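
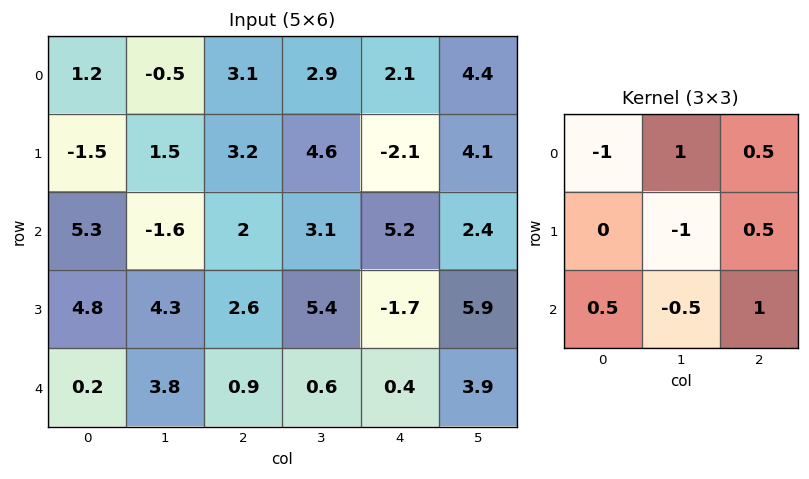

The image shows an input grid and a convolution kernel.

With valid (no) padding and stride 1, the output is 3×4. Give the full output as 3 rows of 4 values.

5.4 5.45 -0.15 6.9
10.05 9.8 -3.25 0.8
-9.8 7.3 -2 11.95

Output[0,0]: The receptive field on the input at this output position is [1.2 -0.5 3.1 / -1.5 1.5 3.2 / 5.3 -1.6 2]. Elementwise product with the kernel and sum: 1.2·-1 + -0.5·1 + 3.1·0.5 + 1.5·-1 + 3.2·0.5 + 5.3·0.5 + -1.6·-0.5 + 2·1.
Output[0,1]: The receptive field on the input at this output position is [-0.5 3.1 2.9 / 1.5 3.2 4.6 / -1.6 2 3.1]. Elementwise product with the kernel and sum: -0.5·-1 + 3.1·1 + 2.9·0.5 + 3.2·-1 + 4.6·0.5 + -1.6·0.5 + 2·-0.5 + 3.1·1.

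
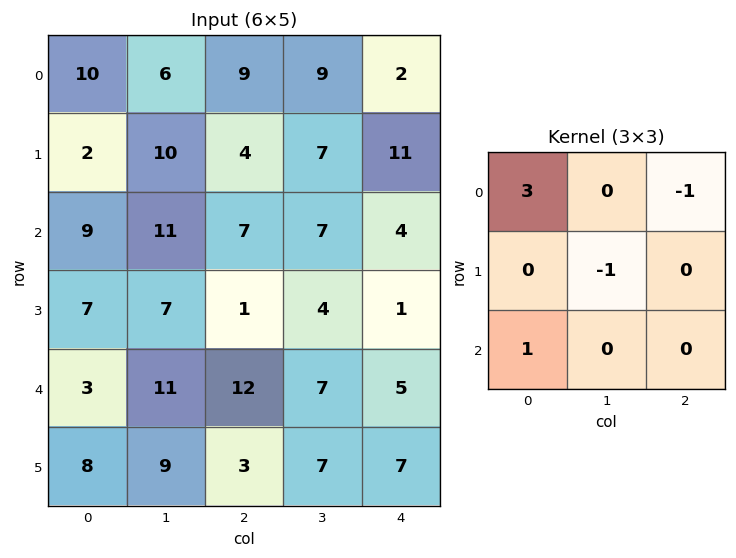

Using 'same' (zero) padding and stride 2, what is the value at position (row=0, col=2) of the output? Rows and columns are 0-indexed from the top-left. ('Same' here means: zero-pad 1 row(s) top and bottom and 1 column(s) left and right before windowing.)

5

The receptive field on the zero-padded input at this output position is [0 0 0 / 9 2 0 / 7 11 0]. Elementwise product with the kernel and sum: 0·3 + 0·-1 + 2·-1 + 7·1.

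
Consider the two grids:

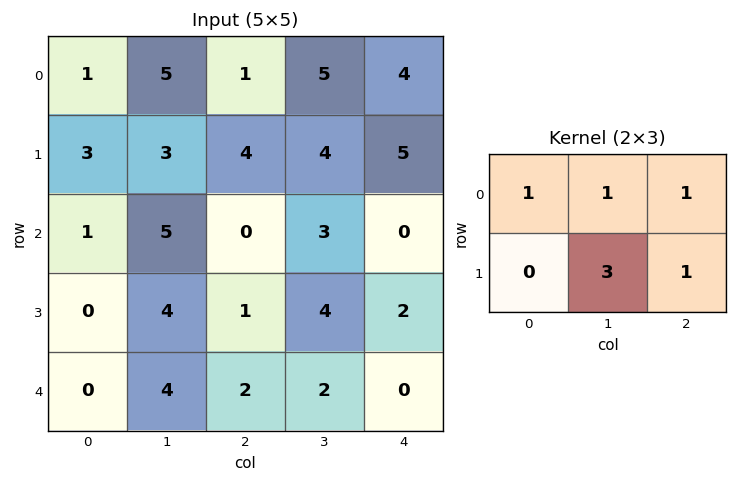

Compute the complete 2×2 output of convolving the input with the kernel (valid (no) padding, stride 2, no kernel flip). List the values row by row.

20 27
19 17

Output[0,0]: The receptive field on the input at this output position is [1 5 1 / 3 3 4]. Elementwise product with the kernel and sum: 1·1 + 5·1 + 1·1 + 3·3 + 4·1.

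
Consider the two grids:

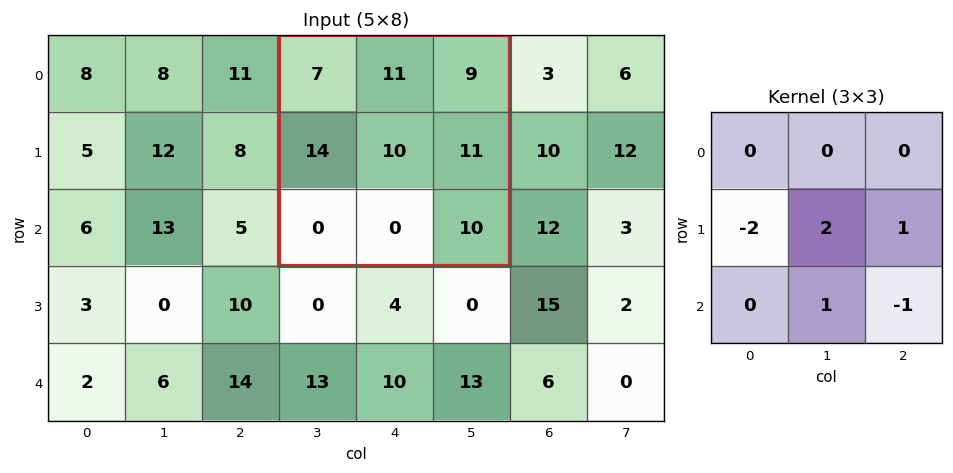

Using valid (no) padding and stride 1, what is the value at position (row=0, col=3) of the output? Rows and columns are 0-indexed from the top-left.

-7

The receptive field on the input at this output position is [7 11 9 / 14 10 11 / 0 0 10]. Elementwise product with the kernel and sum: 14·-2 + 10·2 + 11·1 + 0·1 + 10·-1.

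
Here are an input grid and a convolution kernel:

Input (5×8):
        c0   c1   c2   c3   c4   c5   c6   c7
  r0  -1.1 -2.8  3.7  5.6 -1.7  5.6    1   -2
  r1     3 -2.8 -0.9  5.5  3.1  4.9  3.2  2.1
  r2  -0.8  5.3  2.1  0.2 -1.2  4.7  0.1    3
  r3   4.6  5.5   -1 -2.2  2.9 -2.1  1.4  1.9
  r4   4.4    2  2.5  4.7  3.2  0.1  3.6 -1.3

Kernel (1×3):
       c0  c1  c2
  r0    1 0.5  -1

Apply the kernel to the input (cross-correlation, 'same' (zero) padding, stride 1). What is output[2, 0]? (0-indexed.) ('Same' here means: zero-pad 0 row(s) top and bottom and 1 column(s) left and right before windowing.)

-5.7

The receptive field on the zero-padded input at this output position is [0 -0.8 5.3]. Elementwise product with the kernel and sum: 0·1 + -0.8·0.5 + 5.3·-1.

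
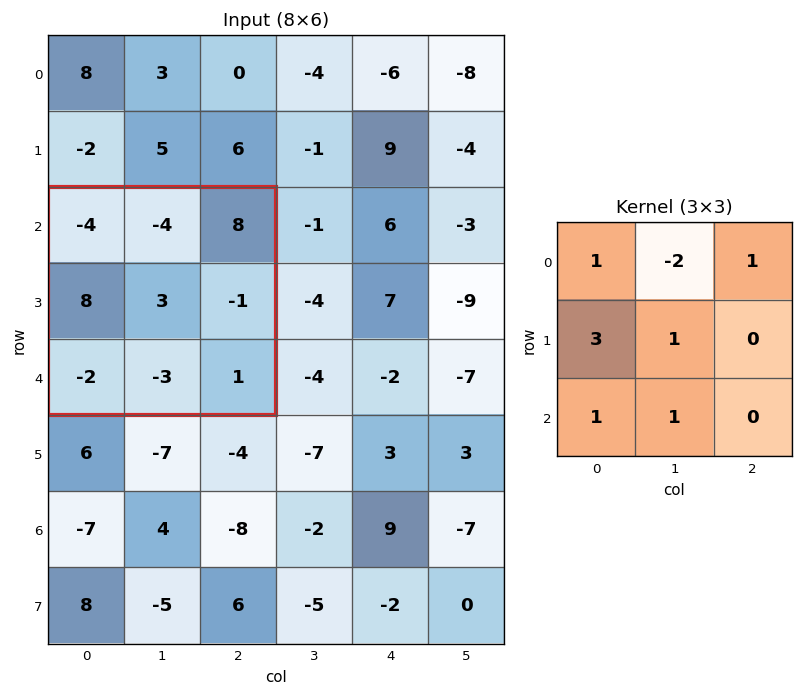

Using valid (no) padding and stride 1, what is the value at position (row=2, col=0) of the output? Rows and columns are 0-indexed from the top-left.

The receptive field on the input at this output position is [-4 -4 8 / 8 3 -1 / -2 -3 1]. Elementwise product with the kernel and sum: -4·1 + -4·-2 + 8·1 + 8·3 + 3·1 + -2·1 + -3·1.

34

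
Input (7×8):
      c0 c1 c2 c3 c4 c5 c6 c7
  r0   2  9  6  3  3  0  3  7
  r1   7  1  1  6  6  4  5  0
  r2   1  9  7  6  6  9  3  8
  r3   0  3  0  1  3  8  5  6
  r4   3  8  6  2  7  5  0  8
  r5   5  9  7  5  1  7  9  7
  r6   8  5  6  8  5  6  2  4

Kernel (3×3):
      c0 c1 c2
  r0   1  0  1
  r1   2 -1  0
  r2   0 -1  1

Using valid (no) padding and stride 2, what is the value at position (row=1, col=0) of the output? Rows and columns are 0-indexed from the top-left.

The receptive field on the input at this output position is [1 9 7 / 0 3 0 / 3 8 6]. Elementwise product with the kernel and sum: 1·1 + 7·1 + 0·2 + 3·-1 + 8·-1 + 6·1.

3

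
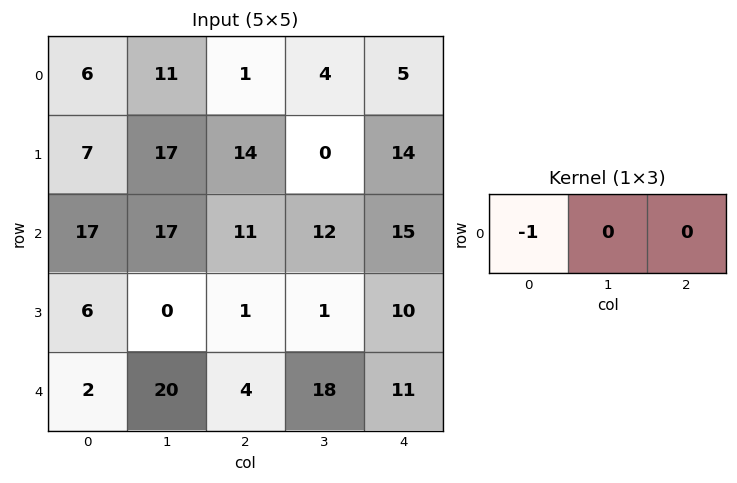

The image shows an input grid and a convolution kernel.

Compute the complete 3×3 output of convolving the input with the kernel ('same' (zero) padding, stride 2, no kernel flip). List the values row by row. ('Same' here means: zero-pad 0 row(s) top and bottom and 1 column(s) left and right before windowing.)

Output[0,0]: The receptive field on the zero-padded input at this output position is [0 6 11]. Elementwise product with the kernel and sum: 0·-1.
Output[0,1]: The receptive field on the zero-padded input at this output position is [11 1 4]. Elementwise product with the kernel and sum: 11·-1.

0 -11 -4
0 -17 -12
0 -20 -18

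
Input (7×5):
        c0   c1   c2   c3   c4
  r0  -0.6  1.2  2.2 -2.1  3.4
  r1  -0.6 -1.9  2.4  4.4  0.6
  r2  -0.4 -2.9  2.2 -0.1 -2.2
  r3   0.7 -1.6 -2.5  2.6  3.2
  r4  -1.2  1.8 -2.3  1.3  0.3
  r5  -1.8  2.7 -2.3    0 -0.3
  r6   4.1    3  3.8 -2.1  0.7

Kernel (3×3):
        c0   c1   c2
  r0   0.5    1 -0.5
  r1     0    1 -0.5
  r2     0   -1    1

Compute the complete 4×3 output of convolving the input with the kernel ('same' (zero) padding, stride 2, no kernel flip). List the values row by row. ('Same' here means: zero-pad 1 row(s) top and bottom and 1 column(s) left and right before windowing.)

Output[0,0]: The receptive field on the zero-padded input at this output position is [0 0 0 / 0 -0.6 1.2 / 0 -0.6 -1.9]. Elementwise product with the kernel and sum: 0·0.5 + 0·1 + 0·-0.5 + -0.6·1 + 1.2·-0.5 + -0.6·-1 + -1.9·1.

-2.5 5.25 2.8
-0.9 6.6 -2.6
3.9 -5.25 5.1
-0.55 3.9 0.4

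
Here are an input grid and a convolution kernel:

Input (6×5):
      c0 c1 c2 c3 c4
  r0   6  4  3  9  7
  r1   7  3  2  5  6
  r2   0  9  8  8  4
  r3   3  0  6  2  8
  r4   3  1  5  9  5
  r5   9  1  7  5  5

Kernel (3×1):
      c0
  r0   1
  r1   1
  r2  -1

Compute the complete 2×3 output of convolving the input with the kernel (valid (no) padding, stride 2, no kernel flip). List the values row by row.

13 -3 9
0 9 7

Output[0,0]: The receptive field on the input at this output position is [6 / 7 / 0]. Elementwise product with the kernel and sum: 6·1 + 7·1 + 0·-1.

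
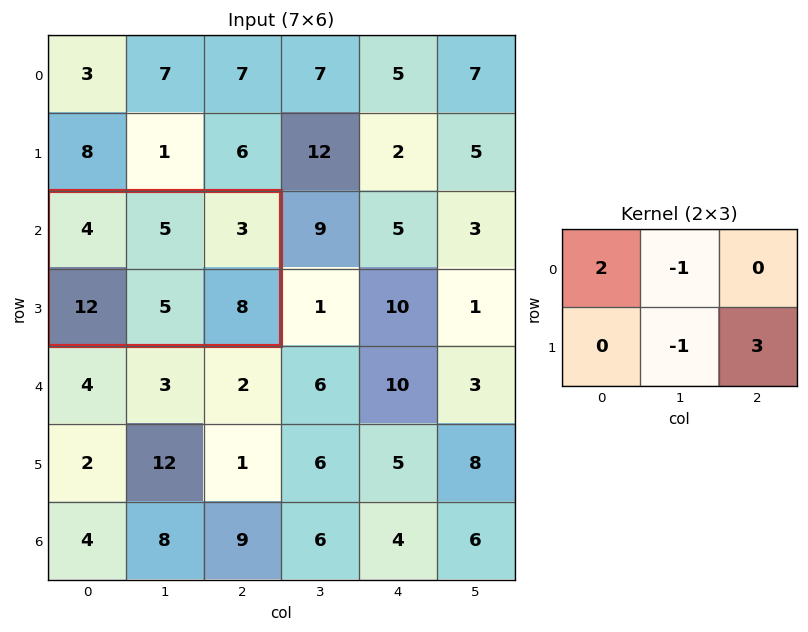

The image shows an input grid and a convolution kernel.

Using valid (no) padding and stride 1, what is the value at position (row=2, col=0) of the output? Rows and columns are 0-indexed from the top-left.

The receptive field on the input at this output position is [4 5 3 / 12 5 8]. Elementwise product with the kernel and sum: 4·2 + 5·-1 + 5·-1 + 8·3.

22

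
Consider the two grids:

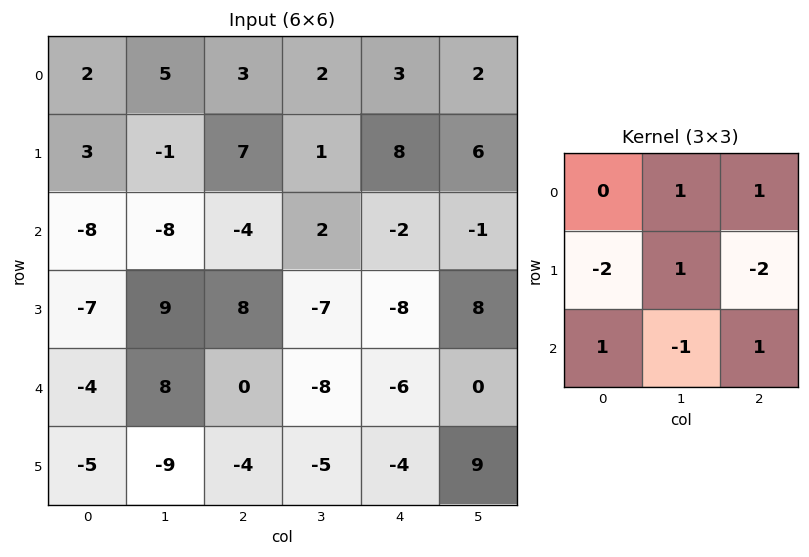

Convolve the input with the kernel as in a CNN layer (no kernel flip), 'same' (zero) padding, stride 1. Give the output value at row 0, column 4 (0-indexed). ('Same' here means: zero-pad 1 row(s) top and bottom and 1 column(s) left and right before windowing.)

The receptive field on the zero-padded input at this output position is [0 0 0 / 2 3 2 / 1 8 6]. Elementwise product with the kernel and sum: 0·1 + 0·1 + 2·-2 + 3·1 + 2·-2 + 1·1 + 8·-1 + 6·1.

-6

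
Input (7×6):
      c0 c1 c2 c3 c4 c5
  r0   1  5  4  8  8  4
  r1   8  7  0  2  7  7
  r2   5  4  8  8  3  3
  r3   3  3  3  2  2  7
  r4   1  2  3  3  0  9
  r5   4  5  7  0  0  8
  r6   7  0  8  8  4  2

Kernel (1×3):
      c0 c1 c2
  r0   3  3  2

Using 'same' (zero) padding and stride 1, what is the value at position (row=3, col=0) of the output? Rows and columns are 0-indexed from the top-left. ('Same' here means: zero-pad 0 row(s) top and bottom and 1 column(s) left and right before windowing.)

The receptive field on the zero-padded input at this output position is [0 3 3]. Elementwise product with the kernel and sum: 0·3 + 3·3 + 3·2.

15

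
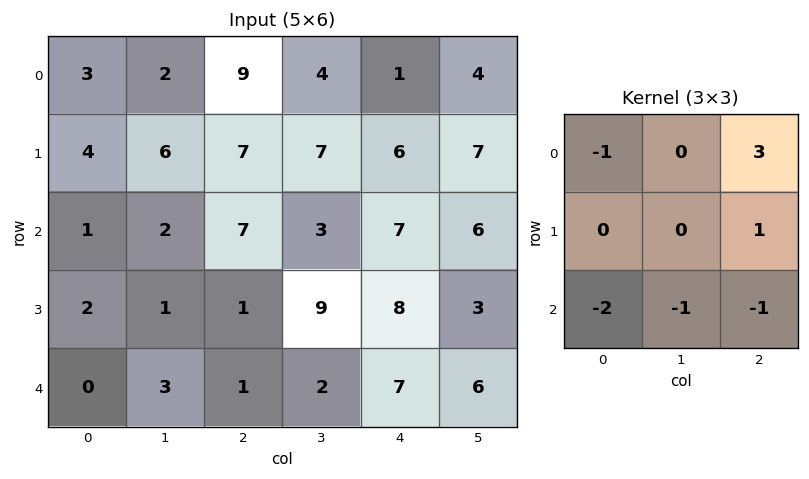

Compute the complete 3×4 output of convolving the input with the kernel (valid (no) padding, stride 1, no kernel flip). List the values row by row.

20 3 -24 -4
18 6 -1 -9
17 7 11 1

Output[0,0]: The receptive field on the input at this output position is [3 2 9 / 4 6 7 / 1 2 7]. Elementwise product with the kernel and sum: 3·-1 + 9·3 + 7·1 + 1·-2 + 2·-1 + 7·-1.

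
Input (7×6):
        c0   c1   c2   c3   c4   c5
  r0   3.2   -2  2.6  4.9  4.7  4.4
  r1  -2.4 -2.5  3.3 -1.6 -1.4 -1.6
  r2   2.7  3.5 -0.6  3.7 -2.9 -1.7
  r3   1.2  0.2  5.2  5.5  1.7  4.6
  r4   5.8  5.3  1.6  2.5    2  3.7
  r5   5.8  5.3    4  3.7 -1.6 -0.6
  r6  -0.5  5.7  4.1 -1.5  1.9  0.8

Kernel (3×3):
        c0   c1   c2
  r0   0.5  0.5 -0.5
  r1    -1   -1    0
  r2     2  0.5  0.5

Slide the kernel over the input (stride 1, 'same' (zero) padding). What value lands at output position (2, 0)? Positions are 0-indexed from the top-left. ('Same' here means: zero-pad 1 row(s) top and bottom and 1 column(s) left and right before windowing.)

The receptive field on the zero-padded input at this output position is [0 -2.4 -2.5 / 0 2.7 3.5 / 0 1.2 0.2]. Elementwise product with the kernel and sum: 0·0.5 + -2.4·0.5 + -2.5·-0.5 + 0·-1 + 2.7·-1 + 0·2 + 1.2·0.5 + 0.2·0.5.

-1.95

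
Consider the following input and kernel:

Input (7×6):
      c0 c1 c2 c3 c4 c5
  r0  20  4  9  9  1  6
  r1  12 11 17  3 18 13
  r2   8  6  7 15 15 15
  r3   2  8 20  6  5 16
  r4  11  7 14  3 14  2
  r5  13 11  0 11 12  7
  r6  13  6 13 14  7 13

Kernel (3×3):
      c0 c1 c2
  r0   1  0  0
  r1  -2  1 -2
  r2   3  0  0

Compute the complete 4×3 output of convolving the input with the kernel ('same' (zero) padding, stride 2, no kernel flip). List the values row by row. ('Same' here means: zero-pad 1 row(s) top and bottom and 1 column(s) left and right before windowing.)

Output[0,0]: The receptive field on the zero-padded input at this output position is [0 0 0 / 0 20 4 / 0 12 11]. Elementwise product with the kernel and sum: 0·1 + 0·-2 + 20·1 + 4·-2 + 0·3.

12 16 -20
-4 0 -24
-3 35 43
1 -16 -36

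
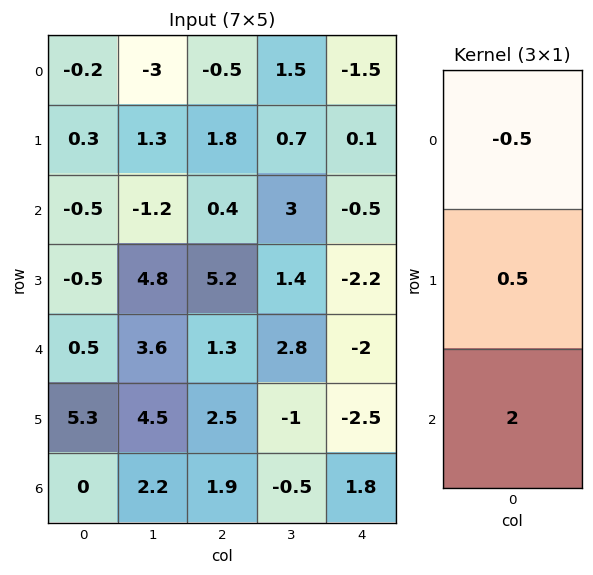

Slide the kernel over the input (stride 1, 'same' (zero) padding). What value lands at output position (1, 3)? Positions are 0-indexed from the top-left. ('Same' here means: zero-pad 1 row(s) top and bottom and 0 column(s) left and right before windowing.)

The receptive field on the zero-padded input at this output position is [1.5 / 0.7 / 3]. Elementwise product with the kernel and sum: 1.5·-0.5 + 0.7·0.5 + 3·2.

5.6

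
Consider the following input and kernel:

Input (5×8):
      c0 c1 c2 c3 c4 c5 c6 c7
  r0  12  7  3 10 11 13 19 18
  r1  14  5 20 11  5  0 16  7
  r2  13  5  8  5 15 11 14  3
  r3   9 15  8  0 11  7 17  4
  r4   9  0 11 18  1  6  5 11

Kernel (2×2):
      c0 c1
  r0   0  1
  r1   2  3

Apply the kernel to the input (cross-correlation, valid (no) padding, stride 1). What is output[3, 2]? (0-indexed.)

76

The receptive field on the input at this output position is [8 0 / 11 18]. Elementwise product with the kernel and sum: 0·1 + 11·2 + 18·3.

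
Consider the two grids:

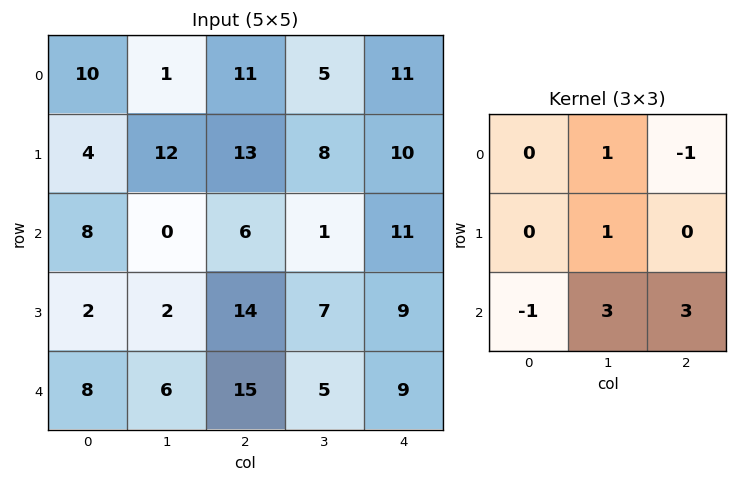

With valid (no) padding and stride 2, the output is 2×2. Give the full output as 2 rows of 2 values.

12 32
51 24

Output[0,0]: The receptive field on the input at this output position is [10 1 11 / 4 12 13 / 8 0 6]. Elementwise product with the kernel and sum: 1·1 + 11·-1 + 12·1 + 8·-1 + 0·3 + 6·3.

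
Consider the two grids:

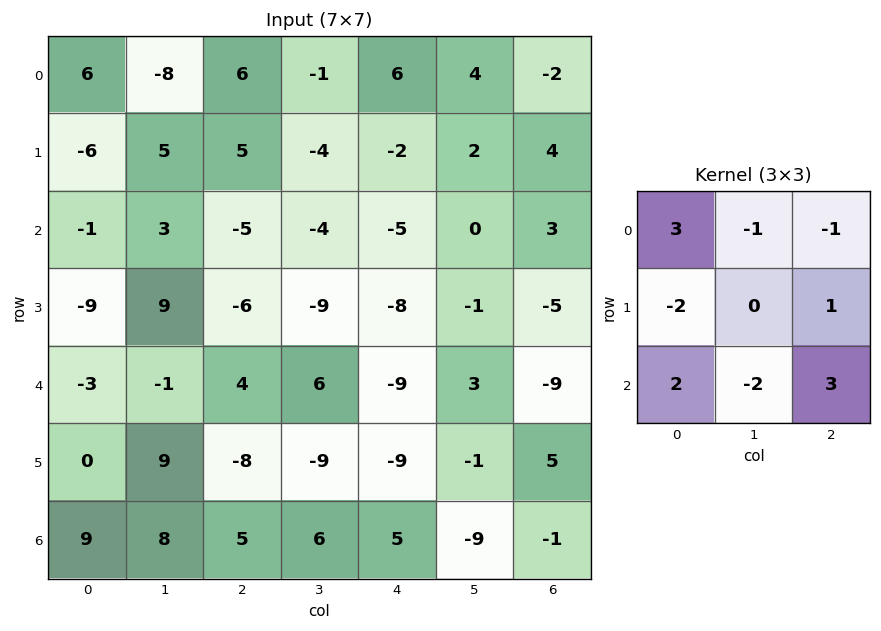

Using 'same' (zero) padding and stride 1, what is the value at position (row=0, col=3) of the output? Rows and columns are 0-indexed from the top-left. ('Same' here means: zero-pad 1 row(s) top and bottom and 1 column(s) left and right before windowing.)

The receptive field on the zero-padded input at this output position is [0 0 0 / 6 -1 6 / 5 -4 -2]. Elementwise product with the kernel and sum: 0·3 + 0·-1 + 0·-1 + 6·-2 + 6·1 + 5·2 + -4·-2 + -2·3.

6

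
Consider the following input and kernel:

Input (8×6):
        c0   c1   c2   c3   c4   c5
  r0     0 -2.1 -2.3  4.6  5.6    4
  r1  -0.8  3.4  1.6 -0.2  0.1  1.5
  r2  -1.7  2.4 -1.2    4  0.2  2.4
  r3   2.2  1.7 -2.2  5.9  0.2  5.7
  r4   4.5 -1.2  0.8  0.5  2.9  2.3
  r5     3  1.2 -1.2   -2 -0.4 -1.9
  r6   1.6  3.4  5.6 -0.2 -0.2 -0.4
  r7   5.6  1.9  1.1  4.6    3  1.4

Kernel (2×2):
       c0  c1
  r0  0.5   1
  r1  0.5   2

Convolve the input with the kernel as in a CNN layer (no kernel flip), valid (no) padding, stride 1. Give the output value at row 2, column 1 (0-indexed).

-3.55

The receptive field on the input at this output position is [2.4 -1.2 / 1.7 -2.2]. Elementwise product with the kernel and sum: 2.4·0.5 + -1.2·1 + 1.7·0.5 + -2.2·2.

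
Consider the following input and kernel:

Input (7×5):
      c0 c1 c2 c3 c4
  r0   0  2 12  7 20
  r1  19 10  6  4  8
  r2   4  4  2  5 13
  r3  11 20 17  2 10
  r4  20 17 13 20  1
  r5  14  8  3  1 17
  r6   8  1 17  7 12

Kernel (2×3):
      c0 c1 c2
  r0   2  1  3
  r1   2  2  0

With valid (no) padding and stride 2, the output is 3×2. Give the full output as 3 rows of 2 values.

96 111
80 86
140 57

Output[0,0]: The receptive field on the input at this output position is [0 2 12 / 19 10 6]. Elementwise product with the kernel and sum: 0·2 + 2·1 + 12·3 + 19·2 + 10·2.
Output[0,1]: The receptive field on the input at this output position is [12 7 20 / 6 4 8]. Elementwise product with the kernel and sum: 12·2 + 7·1 + 20·3 + 6·2 + 4·2.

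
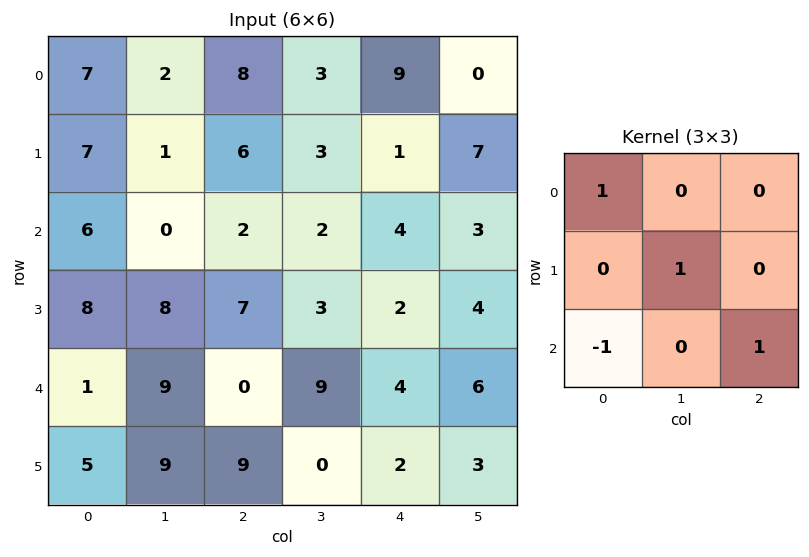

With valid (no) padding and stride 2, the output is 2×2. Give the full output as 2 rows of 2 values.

Output[0,0]: The receptive field on the input at this output position is [7 2 8 / 7 1 6 / 6 0 2]. Elementwise product with the kernel and sum: 7·1 + 1·1 + 6·-1 + 2·1.

4 13
13 9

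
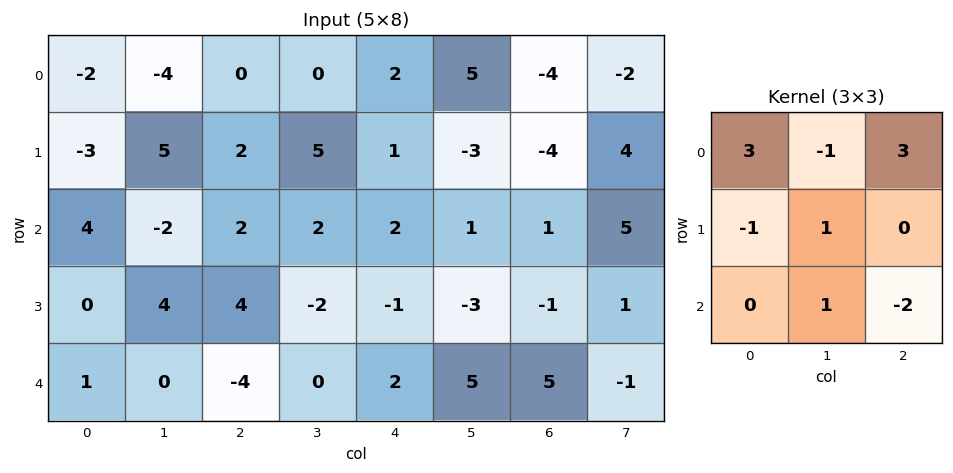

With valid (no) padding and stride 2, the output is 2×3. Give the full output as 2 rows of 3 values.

0 7 -16
32 0 1

Output[0,0]: The receptive field on the input at this output position is [-2 -4 0 / -3 5 2 / 4 -2 2]. Elementwise product with the kernel and sum: -2·3 + -4·-1 + 0·3 + -3·-1 + 5·1 + -2·1 + 2·-2.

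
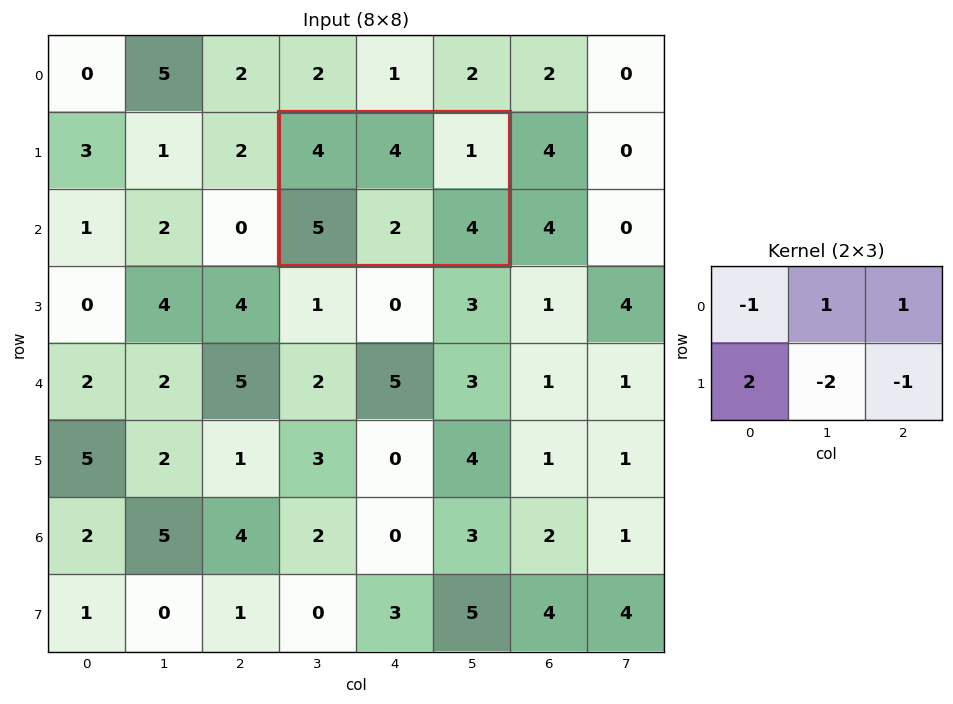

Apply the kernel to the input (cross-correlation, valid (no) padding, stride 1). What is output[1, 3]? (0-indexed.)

The receptive field on the input at this output position is [4 4 1 / 5 2 4]. Elementwise product with the kernel and sum: 4·-1 + 4·1 + 1·1 + 5·2 + 2·-2 + 4·-1.

3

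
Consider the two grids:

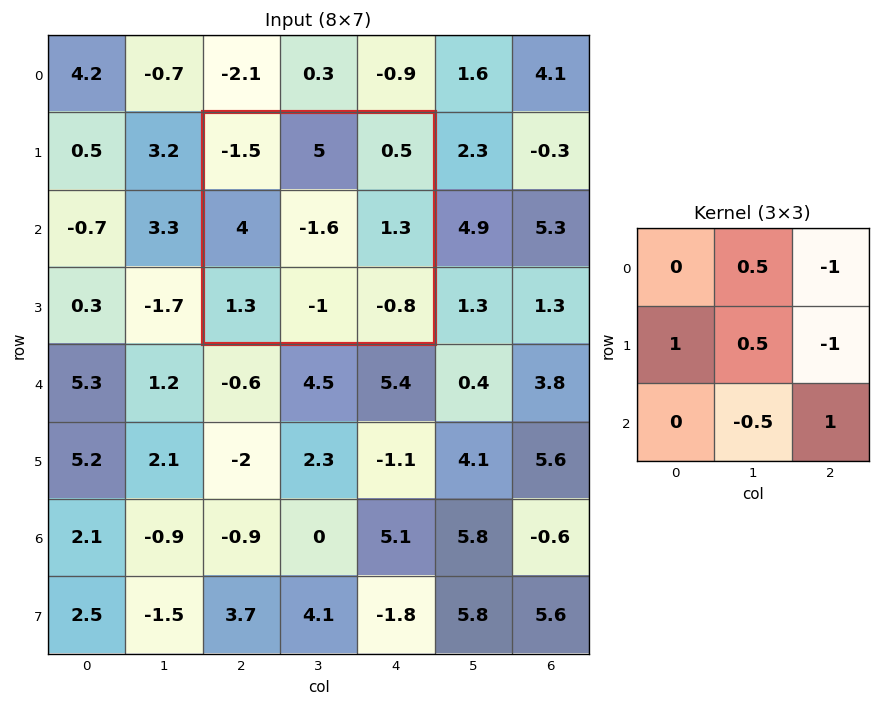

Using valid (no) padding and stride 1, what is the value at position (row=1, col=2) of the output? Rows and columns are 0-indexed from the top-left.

3.6

The receptive field on the input at this output position is [-1.5 5 0.5 / 4 -1.6 1.3 / 1.3 -1 -0.8]. Elementwise product with the kernel and sum: 5·0.5 + 0.5·-1 + 4·1 + -1.6·0.5 + 1.3·-1 + -1·-0.5 + -0.8·1.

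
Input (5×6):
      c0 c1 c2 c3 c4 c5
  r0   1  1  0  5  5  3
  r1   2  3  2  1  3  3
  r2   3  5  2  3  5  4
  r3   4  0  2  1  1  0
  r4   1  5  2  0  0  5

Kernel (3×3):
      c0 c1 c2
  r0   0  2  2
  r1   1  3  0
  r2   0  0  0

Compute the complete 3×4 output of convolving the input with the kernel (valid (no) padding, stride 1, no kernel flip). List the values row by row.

13 19 25 26
28 17 19 30
18 16 21 22

Output[0,0]: The receptive field on the input at this output position is [1 1 0 / 2 3 2 / 3 5 2]. Elementwise product with the kernel and sum: 1·2 + 0·2 + 2·1 + 3·3.
Output[0,1]: The receptive field on the input at this output position is [1 0 5 / 3 2 1 / 5 2 3]. Elementwise product with the kernel and sum: 0·2 + 5·2 + 3·1 + 2·3.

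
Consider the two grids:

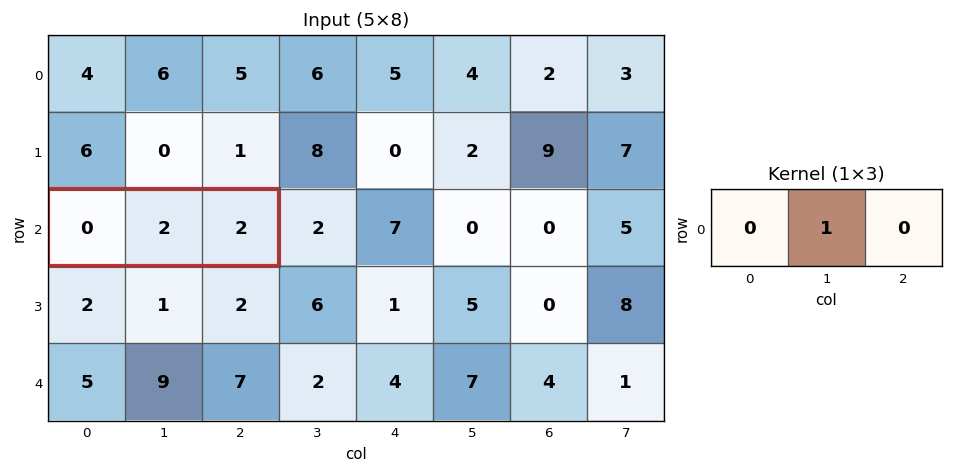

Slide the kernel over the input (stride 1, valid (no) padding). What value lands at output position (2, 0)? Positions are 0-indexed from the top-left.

The receptive field on the input at this output position is [0 2 2]. Elementwise product with the kernel and sum: 2·1.

2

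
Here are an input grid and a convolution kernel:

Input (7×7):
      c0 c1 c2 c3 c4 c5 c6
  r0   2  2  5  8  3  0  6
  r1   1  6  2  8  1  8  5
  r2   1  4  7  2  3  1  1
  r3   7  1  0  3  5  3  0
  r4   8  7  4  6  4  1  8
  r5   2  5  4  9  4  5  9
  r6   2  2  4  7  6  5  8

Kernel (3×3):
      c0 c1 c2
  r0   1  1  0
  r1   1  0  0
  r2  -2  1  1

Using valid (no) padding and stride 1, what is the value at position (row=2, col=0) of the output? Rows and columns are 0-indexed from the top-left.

The receptive field on the input at this output position is [1 4 7 / 7 1 0 / 8 7 4]. Elementwise product with the kernel and sum: 1·1 + 4·1 + 7·1 + 8·-2 + 7·1 + 4·1.

7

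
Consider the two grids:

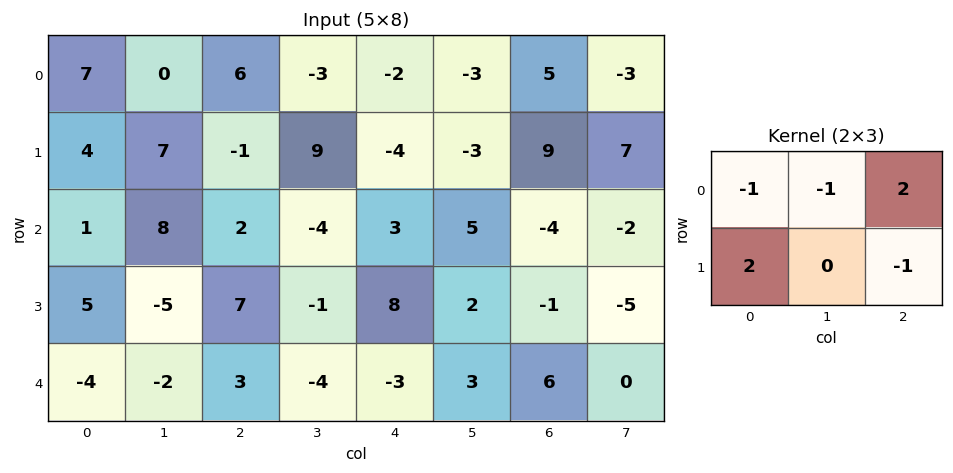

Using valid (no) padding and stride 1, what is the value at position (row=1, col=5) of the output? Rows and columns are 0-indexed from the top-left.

The receptive field on the input at this output position is [-3 9 7 / 5 -4 -2]. Elementwise product with the kernel and sum: -3·-1 + 9·-1 + 7·2 + 5·2 + -2·-1.

20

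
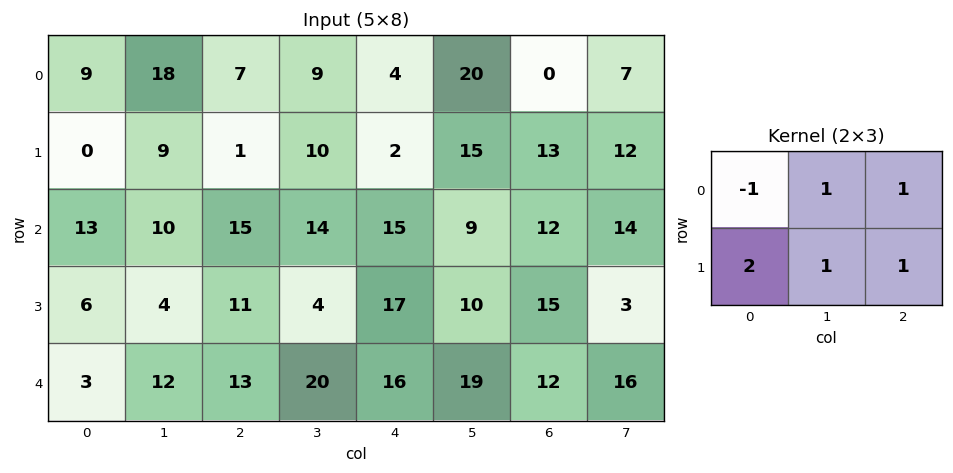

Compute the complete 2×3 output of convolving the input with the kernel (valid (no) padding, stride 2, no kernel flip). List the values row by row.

26 20 48
39 57 65

Output[0,0]: The receptive field on the input at this output position is [9 18 7 / 0 9 1]. Elementwise product with the kernel and sum: 9·-1 + 18·1 + 7·1 + 0·2 + 9·1 + 1·1.
Output[0,1]: The receptive field on the input at this output position is [7 9 4 / 1 10 2]. Elementwise product with the kernel and sum: 7·-1 + 9·1 + 4·1 + 1·2 + 10·1 + 2·1.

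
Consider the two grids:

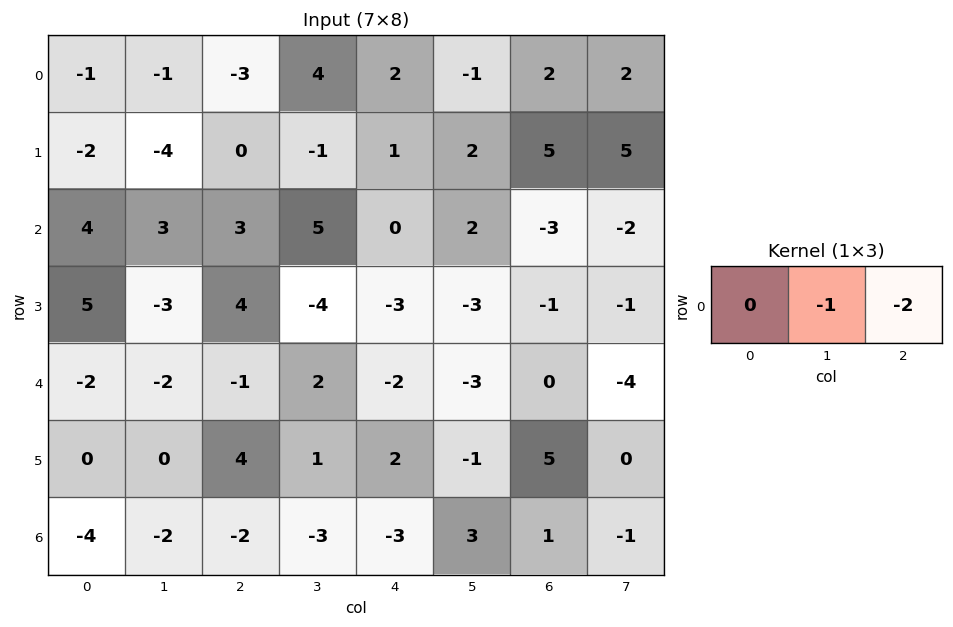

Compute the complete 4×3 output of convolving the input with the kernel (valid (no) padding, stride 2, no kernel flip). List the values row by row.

7 -8 -3
-9 -5 4
4 2 3
6 9 -5

Output[0,0]: The receptive field on the input at this output position is [-1 -1 -3]. Elementwise product with the kernel and sum: -1·-1 + -3·-2.
Output[0,1]: The receptive field on the input at this output position is [-3 4 2]. Elementwise product with the kernel and sum: 4·-1 + 2·-2.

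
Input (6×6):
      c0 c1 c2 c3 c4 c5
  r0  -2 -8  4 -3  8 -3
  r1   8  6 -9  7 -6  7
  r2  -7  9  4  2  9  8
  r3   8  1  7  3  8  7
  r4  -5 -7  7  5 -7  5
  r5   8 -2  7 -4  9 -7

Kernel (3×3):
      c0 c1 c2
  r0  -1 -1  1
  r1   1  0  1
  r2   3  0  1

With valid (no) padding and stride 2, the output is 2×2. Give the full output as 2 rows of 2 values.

-4 13
9 32

Output[0,0]: The receptive field on the input at this output position is [-2 -8 4 / 8 6 -9 / -7 9 4]. Elementwise product with the kernel and sum: -2·-1 + -8·-1 + 4·1 + 8·1 + -9·1 + -7·3 + 4·1.
Output[0,1]: The receptive field on the input at this output position is [4 -3 8 / -9 7 -6 / 4 2 9]. Elementwise product with the kernel and sum: 4·-1 + -3·-1 + 8·1 + -9·1 + -6·1 + 4·3 + 9·1.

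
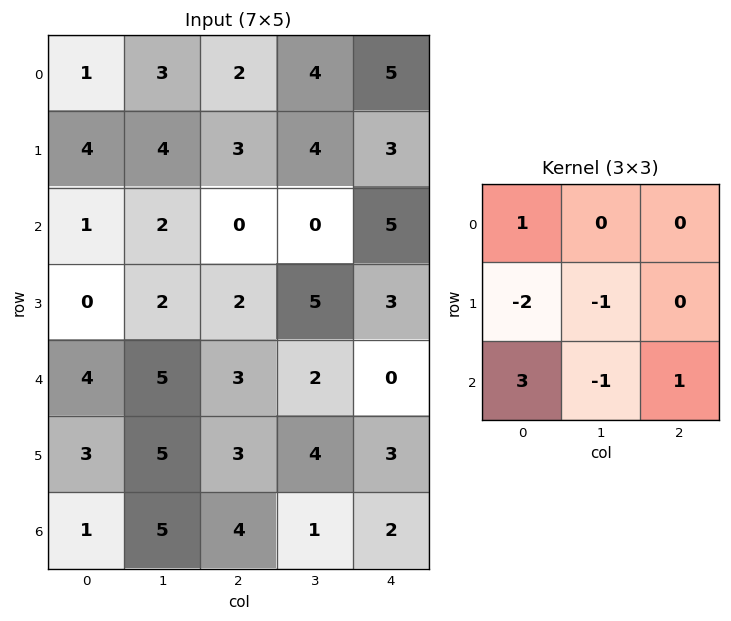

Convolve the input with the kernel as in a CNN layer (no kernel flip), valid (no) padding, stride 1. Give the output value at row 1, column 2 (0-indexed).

7

The receptive field on the input at this output position is [3 4 3 / 0 0 5 / 2 5 3]. Elementwise product with the kernel and sum: 3·1 + 0·-2 + 0·-1 + 2·3 + 5·-1 + 3·1.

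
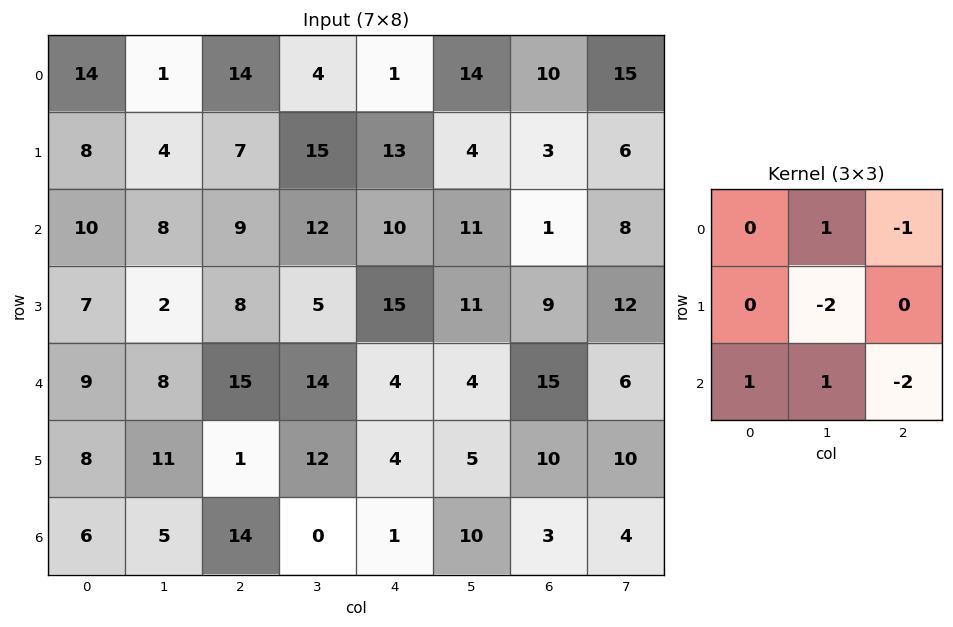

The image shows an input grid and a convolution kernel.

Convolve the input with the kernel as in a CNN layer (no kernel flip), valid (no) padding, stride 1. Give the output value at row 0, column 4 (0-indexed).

The receptive field on the input at this output position is [1 14 10 / 13 4 3 / 10 11 1]. Elementwise product with the kernel and sum: 14·1 + 10·-1 + 4·-2 + 10·1 + 11·1 + 1·-2.

15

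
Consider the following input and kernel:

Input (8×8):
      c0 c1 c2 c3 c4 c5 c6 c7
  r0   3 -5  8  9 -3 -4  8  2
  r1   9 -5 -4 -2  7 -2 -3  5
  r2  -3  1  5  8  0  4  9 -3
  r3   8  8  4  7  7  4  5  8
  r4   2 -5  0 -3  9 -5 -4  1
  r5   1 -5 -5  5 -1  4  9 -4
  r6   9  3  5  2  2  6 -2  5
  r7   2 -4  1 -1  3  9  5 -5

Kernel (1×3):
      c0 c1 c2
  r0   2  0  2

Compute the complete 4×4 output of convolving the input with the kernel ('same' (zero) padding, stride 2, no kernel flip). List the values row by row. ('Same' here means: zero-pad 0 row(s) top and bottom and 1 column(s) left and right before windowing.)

Output[0,0]: The receptive field on the zero-padded input at this output position is [0 3 -5]. Elementwise product with the kernel and sum: 0·2 + -5·2.
Output[0,1]: The receptive field on the zero-padded input at this output position is [-5 8 9]. Elementwise product with the kernel and sum: -5·2 + 9·2.

-10 8 10 -4
2 18 24 2
-10 -16 -16 -8
6 10 16 22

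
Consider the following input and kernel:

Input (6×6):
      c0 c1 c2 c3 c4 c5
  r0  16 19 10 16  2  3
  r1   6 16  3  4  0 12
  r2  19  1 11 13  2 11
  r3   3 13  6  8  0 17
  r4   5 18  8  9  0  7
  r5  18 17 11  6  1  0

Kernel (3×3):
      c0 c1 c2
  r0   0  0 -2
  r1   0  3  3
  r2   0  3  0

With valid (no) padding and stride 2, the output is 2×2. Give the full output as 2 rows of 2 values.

40 47
89 47

Output[0,0]: The receptive field on the input at this output position is [16 19 10 / 6 16 3 / 19 1 11]. Elementwise product with the kernel and sum: 10·-2 + 16·3 + 3·3 + 1·3.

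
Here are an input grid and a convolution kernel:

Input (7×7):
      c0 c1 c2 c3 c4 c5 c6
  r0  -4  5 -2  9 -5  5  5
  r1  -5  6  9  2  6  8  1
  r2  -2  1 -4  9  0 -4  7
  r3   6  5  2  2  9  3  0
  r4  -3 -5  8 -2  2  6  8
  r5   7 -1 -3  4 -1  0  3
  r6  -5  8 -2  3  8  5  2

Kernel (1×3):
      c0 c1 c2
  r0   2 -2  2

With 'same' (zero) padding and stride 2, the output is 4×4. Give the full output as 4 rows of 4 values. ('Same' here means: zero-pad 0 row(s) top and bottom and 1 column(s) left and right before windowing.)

Output[0,0]: The receptive field on the zero-padded input at this output position is [0 -4 5]. Elementwise product with the kernel and sum: 0·2 + -4·-2 + 5·2.

18 32 38 0
6 28 10 -22
-4 -30 4 -4
26 26 0 6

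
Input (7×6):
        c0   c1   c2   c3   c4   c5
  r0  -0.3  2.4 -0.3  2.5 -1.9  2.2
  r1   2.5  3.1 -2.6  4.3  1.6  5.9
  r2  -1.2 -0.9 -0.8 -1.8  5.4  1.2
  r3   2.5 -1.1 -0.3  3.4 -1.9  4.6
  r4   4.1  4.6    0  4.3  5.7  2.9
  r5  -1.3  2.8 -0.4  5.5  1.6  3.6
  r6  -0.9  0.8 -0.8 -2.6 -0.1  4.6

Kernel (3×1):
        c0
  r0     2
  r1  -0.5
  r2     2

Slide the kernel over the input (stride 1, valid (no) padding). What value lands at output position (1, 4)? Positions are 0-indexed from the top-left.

-3.3

The receptive field on the input at this output position is [1.6 / 5.4 / -1.9]. Elementwise product with the kernel and sum: 1.6·2 + 5.4·-0.5 + -1.9·2.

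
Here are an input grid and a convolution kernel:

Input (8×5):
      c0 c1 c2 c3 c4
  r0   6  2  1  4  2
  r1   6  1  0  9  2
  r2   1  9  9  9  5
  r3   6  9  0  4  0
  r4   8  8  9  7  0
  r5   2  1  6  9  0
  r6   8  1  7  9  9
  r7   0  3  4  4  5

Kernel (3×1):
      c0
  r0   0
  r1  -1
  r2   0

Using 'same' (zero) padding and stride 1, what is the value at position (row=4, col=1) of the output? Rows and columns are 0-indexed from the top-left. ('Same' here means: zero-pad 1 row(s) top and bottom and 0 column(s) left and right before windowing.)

The receptive field on the zero-padded input at this output position is [9 / 8 / 1]. Elementwise product with the kernel and sum: 8·-1.

-8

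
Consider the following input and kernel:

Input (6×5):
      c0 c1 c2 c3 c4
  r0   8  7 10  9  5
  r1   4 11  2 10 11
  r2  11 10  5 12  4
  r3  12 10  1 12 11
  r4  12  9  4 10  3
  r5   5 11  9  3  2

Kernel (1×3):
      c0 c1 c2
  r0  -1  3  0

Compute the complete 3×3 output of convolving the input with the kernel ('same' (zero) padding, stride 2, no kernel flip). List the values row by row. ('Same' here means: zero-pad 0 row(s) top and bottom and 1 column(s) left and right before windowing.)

24 23 6
33 5 0
36 3 -1

Output[0,0]: The receptive field on the zero-padded input at this output position is [0 8 7]. Elementwise product with the kernel and sum: 0·-1 + 8·3.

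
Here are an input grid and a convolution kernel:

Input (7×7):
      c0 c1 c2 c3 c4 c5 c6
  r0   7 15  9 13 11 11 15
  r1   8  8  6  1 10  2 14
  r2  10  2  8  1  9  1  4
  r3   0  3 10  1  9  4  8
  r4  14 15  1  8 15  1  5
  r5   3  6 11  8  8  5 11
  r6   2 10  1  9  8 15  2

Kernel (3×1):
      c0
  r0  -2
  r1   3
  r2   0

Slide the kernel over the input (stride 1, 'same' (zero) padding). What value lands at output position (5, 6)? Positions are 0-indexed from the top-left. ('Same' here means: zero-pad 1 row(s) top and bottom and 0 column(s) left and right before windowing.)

23

The receptive field on the zero-padded input at this output position is [5 / 11 / 2]. Elementwise product with the kernel and sum: 5·-2 + 11·3.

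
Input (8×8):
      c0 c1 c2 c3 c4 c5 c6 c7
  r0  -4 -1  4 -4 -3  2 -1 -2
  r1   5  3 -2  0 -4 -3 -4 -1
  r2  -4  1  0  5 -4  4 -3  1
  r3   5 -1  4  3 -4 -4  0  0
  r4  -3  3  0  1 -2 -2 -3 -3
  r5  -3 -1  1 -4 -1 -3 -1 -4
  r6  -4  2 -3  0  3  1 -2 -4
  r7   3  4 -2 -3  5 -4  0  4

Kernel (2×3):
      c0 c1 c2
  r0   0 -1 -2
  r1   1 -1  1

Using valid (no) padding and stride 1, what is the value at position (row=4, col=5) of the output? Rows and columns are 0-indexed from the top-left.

3

The receptive field on the input at this output position is [-2 -3 -3 / -3 -1 -4]. Elementwise product with the kernel and sum: -3·-1 + -3·-2 + -3·1 + -1·-1 + -4·1.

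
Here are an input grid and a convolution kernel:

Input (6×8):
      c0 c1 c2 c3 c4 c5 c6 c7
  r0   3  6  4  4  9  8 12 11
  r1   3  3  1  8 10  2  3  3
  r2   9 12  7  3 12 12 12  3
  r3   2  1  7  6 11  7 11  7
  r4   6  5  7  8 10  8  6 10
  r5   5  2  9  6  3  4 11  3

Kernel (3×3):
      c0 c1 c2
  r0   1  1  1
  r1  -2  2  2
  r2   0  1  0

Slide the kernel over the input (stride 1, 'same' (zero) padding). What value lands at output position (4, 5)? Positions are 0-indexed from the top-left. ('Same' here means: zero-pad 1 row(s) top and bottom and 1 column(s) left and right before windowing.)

41

The receptive field on the zero-padded input at this output position is [11 7 11 / 10 8 6 / 3 4 11]. Elementwise product with the kernel and sum: 11·1 + 7·1 + 11·1 + 10·-2 + 8·2 + 6·2 + 4·1.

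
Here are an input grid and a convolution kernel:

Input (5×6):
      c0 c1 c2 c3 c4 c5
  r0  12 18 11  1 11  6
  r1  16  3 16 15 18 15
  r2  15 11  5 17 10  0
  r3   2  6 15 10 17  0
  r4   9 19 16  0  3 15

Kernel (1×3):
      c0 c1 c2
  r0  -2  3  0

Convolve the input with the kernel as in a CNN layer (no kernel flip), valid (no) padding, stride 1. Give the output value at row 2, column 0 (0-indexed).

The receptive field on the input at this output position is [15 11 5]. Elementwise product with the kernel and sum: 15·-2 + 11·3.

3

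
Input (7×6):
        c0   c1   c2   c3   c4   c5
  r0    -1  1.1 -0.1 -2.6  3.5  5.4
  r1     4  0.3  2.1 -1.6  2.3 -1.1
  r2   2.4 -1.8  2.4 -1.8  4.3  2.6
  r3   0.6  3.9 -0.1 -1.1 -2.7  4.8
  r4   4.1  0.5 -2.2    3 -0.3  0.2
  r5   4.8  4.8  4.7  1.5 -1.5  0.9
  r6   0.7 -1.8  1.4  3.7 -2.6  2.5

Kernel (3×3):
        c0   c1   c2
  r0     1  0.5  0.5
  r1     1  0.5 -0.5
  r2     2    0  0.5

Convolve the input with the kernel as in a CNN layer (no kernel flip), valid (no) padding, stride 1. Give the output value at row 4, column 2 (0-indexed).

6.85

The receptive field on the input at this output position is [-2.2 3 -0.3 / 4.7 1.5 -1.5 / 1.4 3.7 -2.6]. Elementwise product with the kernel and sum: -2.2·1 + 3·0.5 + -0.3·0.5 + 4.7·1 + 1.5·0.5 + -1.5·-0.5 + 1.4·2 + -2.6·0.5.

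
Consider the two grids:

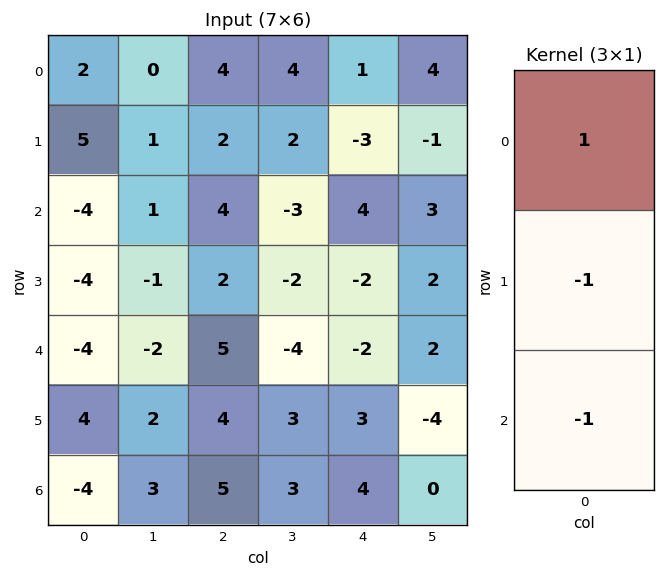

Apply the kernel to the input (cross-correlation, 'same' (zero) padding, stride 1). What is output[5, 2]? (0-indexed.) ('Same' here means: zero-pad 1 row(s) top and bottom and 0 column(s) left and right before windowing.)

-4

The receptive field on the zero-padded input at this output position is [5 / 4 / 5]. Elementwise product with the kernel and sum: 5·1 + 4·-1 + 5·-1.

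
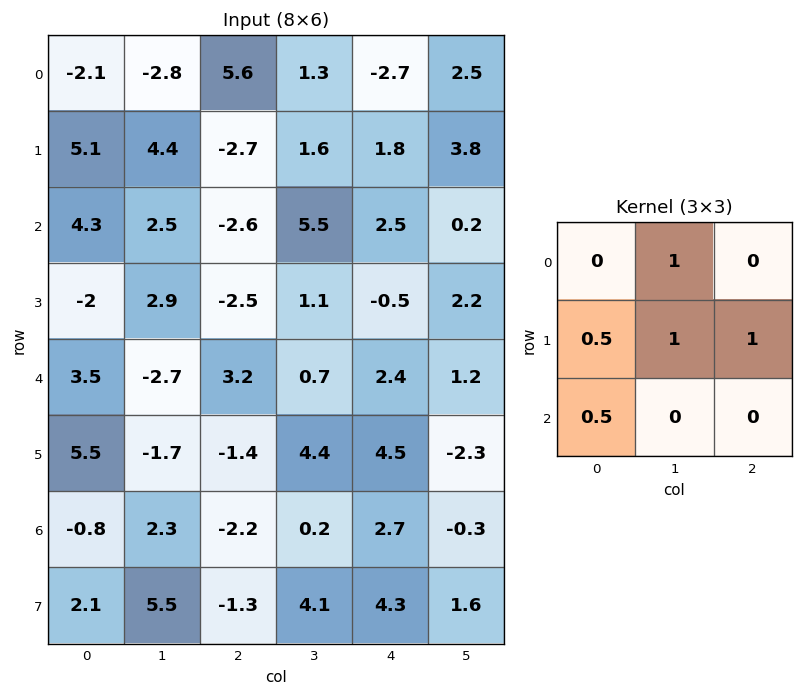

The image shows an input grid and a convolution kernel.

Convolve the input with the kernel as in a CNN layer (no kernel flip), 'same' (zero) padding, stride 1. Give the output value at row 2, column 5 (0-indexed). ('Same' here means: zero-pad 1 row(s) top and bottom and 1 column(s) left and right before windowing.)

The receptive field on the zero-padded input at this output position is [1.8 3.8 0 / 2.5 0.2 0 / -0.5 2.2 0]. Elementwise product with the kernel and sum: 3.8·1 + 2.5·0.5 + 0.2·1 + 0·1 + -0.5·0.5.

5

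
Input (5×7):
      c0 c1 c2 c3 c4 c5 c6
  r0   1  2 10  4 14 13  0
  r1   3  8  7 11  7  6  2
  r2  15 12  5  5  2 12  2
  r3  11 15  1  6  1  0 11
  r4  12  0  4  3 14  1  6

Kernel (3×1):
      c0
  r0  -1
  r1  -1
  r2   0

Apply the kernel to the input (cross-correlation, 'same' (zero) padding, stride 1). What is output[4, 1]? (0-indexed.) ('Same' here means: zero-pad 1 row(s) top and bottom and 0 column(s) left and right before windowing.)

-15

The receptive field on the zero-padded input at this output position is [15 / 0 / 0]. Elementwise product with the kernel and sum: 15·-1 + 0·-1.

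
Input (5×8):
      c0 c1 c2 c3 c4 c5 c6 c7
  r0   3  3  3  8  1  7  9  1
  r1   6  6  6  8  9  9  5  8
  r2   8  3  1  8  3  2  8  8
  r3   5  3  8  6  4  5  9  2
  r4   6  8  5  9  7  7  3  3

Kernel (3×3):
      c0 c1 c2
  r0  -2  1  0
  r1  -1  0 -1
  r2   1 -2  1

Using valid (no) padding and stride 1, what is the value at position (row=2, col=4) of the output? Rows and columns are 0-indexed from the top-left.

-21

The receptive field on the input at this output position is [3 2 8 / 4 5 9 / 7 7 3]. Elementwise product with the kernel and sum: 3·-2 + 2·1 + 4·-1 + 9·-1 + 7·1 + 7·-2 + 3·1.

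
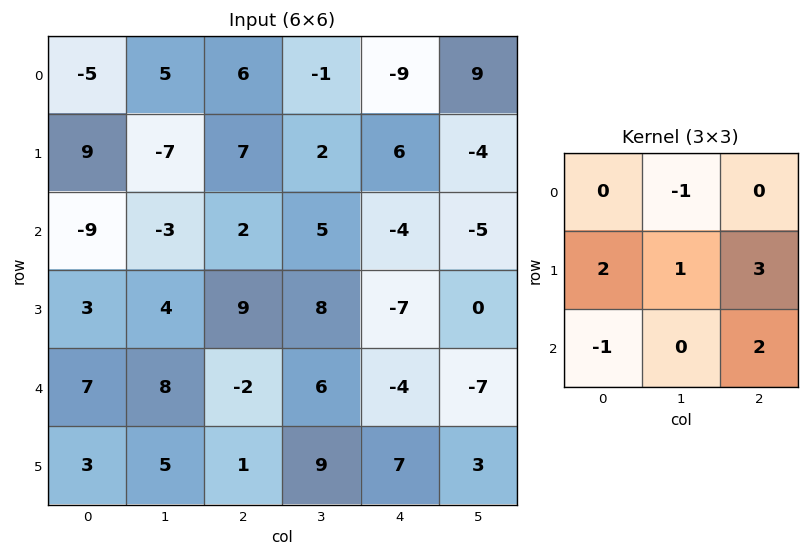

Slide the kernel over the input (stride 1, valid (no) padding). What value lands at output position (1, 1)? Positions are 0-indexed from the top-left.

16

The receptive field on the input at this output position is [-7 7 2 / -3 2 5 / 4 9 8]. Elementwise product with the kernel and sum: 7·-1 + -3·2 + 2·1 + 5·3 + 4·-1 + 8·2.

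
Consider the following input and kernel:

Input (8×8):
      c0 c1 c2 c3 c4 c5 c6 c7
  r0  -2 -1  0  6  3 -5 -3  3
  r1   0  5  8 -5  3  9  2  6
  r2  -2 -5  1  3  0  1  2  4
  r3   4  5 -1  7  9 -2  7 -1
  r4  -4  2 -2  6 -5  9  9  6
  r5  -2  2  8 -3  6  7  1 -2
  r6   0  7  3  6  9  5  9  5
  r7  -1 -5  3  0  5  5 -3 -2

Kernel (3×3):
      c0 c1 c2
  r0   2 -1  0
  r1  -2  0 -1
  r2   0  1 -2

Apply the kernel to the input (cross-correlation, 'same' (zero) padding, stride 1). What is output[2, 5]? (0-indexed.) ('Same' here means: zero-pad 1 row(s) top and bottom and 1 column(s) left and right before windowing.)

-21

The receptive field on the zero-padded input at this output position is [3 9 2 / 0 1 2 / 9 -2 7]. Elementwise product with the kernel and sum: 3·2 + 9·-1 + 0·-2 + 2·-1 + -2·1 + 7·-2.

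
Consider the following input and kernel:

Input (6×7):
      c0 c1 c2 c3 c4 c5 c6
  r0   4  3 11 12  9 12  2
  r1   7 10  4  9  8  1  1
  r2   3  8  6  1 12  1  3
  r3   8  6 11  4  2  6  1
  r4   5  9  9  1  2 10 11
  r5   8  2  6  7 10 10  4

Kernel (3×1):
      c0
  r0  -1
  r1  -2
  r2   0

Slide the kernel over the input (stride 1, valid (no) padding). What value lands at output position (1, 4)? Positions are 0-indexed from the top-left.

-32

The receptive field on the input at this output position is [8 / 12 / 2]. Elementwise product with the kernel and sum: 8·-1 + 12·-2.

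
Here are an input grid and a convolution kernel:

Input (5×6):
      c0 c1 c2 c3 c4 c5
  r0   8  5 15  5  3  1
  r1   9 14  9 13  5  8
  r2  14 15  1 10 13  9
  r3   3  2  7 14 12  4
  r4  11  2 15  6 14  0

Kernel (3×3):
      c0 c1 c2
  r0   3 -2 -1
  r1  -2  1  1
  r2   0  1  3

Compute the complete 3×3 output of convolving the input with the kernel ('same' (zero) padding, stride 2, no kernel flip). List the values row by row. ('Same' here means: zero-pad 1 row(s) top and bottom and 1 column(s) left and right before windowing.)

Output[0,0]: The receptive field on the zero-padded input at this output position is [0 0 0 / 0 8 5 / 0 9 14]. Elementwise product with the kernel and sum: 0·3 + 0·-2 + 0·-1 + 0·-2 + 8·1 + 5·1 + 9·1 + 14·3.

64 58 23
6 41 47
5 -5 16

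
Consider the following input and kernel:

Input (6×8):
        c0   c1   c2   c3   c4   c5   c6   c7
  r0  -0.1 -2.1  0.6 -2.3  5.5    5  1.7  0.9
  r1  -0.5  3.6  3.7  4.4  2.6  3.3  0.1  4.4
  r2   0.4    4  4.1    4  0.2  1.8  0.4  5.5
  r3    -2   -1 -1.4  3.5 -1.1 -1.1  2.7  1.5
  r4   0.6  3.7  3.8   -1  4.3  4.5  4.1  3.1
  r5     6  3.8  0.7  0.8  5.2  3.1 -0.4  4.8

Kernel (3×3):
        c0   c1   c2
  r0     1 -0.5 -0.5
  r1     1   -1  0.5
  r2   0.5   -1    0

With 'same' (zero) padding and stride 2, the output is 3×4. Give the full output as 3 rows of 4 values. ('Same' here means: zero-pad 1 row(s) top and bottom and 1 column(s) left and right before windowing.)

Output[0,0]: The receptive field on the zero-padded input at this output position is [0 0 0 / 0 -0.1 -2.1 / 0 -0.5 3.6]. Elementwise product with the kernel and sum: 0·1 + 0·-0.5 + 0·-0.5 + 0·1 + -0.1·-1 + -2.1·0.5 + 0·0.5 + -0.5·-1.

-0.45 -5.75 -5.7 5.3
2.05 2.35 9 1.95
-3.25 -1.45 -3.25 0.7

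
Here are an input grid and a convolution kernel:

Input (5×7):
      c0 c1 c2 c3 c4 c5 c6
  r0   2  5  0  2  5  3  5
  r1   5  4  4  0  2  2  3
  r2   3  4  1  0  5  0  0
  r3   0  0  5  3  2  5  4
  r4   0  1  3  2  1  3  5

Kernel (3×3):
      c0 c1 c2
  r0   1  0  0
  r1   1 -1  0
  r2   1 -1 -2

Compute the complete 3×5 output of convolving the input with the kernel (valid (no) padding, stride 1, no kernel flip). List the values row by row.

Output[0,0]: The receptive field on the input at this output position is [2 5 0 / 5 4 4 / 3 4 1]. Elementwise product with the kernel and sum: 2·1 + 5·1 + 4·-1 + 3·1 + 4·-1 + 1·-2.

0 8 -5 -5 10
-6 -4 3 -14 -4
-4 -7 2 -4 -10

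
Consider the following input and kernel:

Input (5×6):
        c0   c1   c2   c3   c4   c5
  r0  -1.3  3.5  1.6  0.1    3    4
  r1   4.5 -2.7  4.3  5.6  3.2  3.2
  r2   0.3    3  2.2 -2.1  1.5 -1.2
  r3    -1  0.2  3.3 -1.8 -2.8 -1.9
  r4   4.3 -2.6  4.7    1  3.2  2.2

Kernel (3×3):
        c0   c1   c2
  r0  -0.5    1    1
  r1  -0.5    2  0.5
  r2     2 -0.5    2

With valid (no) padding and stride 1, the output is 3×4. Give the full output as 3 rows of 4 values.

Output[0,0]: The receptive field on the input at this output position is [-1.3 3.5 1.6 / 4.5 -2.7 4.3 / 0.3 3 2.2]. Elementwise product with the kernel and sum: -1.3·-0.5 + 3.5·1 + 1.6·1 + 4.5·-0.5 + -2.7·2 + 4.3·0.5 + 0.3·2 + 3·-0.5 + 2.2·2.
Output[0,1]: The receptive field on the input at this output position is [3.5 1.6 0.1 / -2.7 4.3 5.6 / 3 2.2 -2.1]. Elementwise product with the kernel and sum: 3.5·-0.5 + 1.6·1 + 0.1·1 + -2.7·-0.5 + 4.3·2 + 5.6·0.5 + 3·2 + 2.2·-0.5 + -2.1·2.

3.75 13.4 21.4 4.8
10.8 8.25 4 1.05
26.9 -1.35 6.95 0.5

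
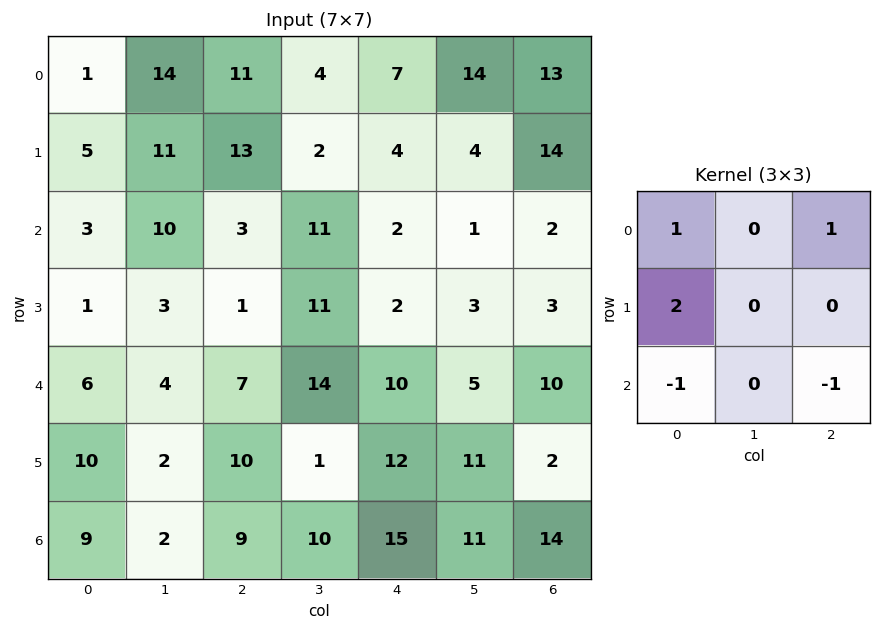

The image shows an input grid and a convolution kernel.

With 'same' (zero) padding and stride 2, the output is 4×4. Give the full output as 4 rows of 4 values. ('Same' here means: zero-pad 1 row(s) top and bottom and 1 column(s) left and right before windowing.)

Output[0,0]: The receptive field on the zero-padded input at this output position is [0 0 0 / 0 1 14 / 0 5 11]. Elementwise product with the kernel and sum: 0·1 + 0·1 + 0·2 + 0·-1 + 11·-1.
Output[0,1]: The receptive field on the zero-padded input at this output position is [0 0 0 / 14 11 4 / 11 13 2]. Elementwise product with the kernel and sum: 0·1 + 0·1 + 14·2 + 11·-1 + 2·-1.

-11 15 2 24
8 19 14 3
1 19 30 2
2 7 32 33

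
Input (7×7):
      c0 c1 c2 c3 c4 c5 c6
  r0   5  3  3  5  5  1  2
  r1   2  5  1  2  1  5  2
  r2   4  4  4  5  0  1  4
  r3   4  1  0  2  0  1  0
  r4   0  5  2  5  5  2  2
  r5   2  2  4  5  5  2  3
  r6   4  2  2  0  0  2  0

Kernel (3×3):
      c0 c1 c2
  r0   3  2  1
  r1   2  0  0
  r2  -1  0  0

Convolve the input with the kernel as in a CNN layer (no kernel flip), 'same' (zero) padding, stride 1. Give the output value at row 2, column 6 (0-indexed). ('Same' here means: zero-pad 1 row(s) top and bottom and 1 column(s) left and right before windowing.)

The receptive field on the zero-padded input at this output position is [5 2 0 / 1 4 0 / 1 0 0]. Elementwise product with the kernel and sum: 5·3 + 2·2 + 0·1 + 1·2 + 1·-1.

20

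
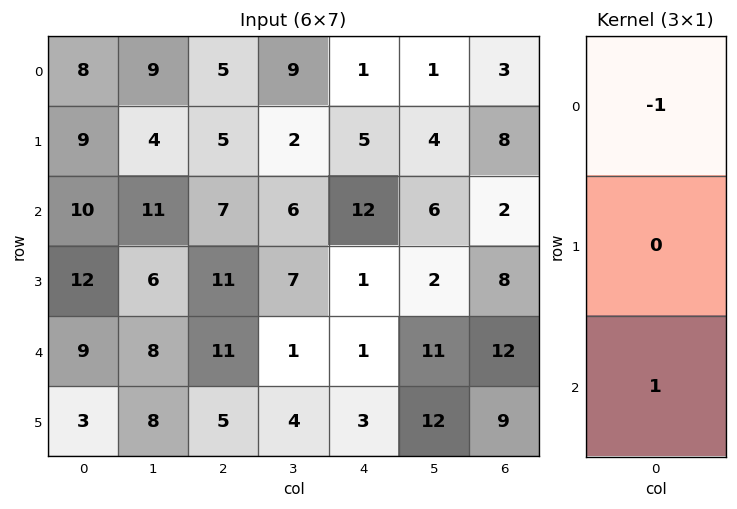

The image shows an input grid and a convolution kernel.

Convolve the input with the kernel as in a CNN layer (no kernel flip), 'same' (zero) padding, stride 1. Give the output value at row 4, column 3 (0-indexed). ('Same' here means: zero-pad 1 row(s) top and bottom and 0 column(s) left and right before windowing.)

-3

The receptive field on the zero-padded input at this output position is [7 / 1 / 4]. Elementwise product with the kernel and sum: 7·-1 + 4·1.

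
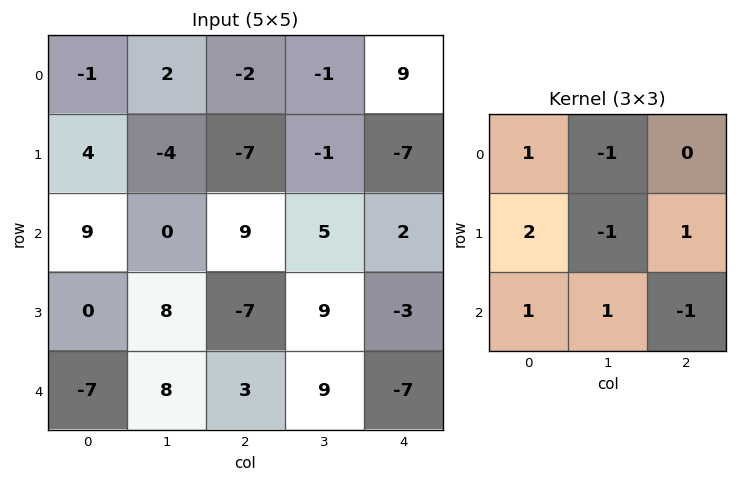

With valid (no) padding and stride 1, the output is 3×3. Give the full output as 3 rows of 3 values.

Output[0,0]: The receptive field on the input at this output position is [-1 2 -2 / 4 -4 -7 / 9 0 9]. Elementwise product with the kernel and sum: -1·1 + 2·-1 + 4·2 + -4·-1 + -7·1 + 9·1 + 0·1 + 9·-1.
Output[0,1]: The receptive field on the input at this output position is [2 -2 -1 / -4 -7 -1 / 0 9 5]. Elementwise product with the kernel and sum: 2·1 + -2·-1 + -4·2 + -7·-1 + -1·1 + 0·1 + 9·1 + 5·-1.

2 6 -9
50 -9 14
-8 25 -3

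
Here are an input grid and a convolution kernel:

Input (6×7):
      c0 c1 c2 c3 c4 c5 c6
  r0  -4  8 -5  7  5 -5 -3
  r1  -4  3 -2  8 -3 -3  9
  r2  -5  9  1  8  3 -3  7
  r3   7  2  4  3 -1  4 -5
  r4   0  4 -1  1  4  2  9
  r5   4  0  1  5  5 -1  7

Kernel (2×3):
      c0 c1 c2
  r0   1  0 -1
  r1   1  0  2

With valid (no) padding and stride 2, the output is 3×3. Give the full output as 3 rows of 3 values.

Output[0,0]: The receptive field on the input at this output position is [-4 8 -5 / -4 3 -2]. Elementwise product with the kernel and sum: -4·1 + -5·-1 + -4·1 + -2·2.

-7 -18 23
9 0 -15
7 6 14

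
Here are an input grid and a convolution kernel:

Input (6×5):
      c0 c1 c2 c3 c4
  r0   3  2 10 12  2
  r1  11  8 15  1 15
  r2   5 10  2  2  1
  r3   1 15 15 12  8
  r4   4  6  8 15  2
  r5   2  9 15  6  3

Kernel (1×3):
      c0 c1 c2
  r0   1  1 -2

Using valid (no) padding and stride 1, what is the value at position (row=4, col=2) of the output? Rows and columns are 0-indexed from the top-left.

19

The receptive field on the input at this output position is [8 15 2]. Elementwise product with the kernel and sum: 8·1 + 15·1 + 2·-2.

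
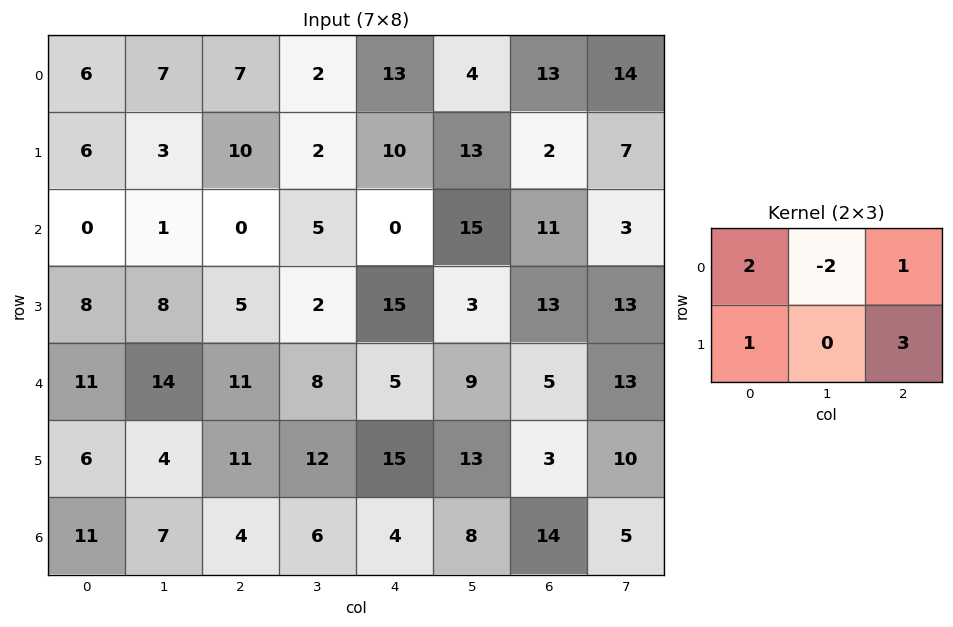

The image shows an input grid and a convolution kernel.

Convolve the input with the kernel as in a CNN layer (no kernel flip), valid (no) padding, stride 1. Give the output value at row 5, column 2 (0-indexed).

The receptive field on the input at this output position is [11 12 15 / 4 6 4]. Elementwise product with the kernel and sum: 11·2 + 12·-2 + 15·1 + 4·1 + 4·3.

29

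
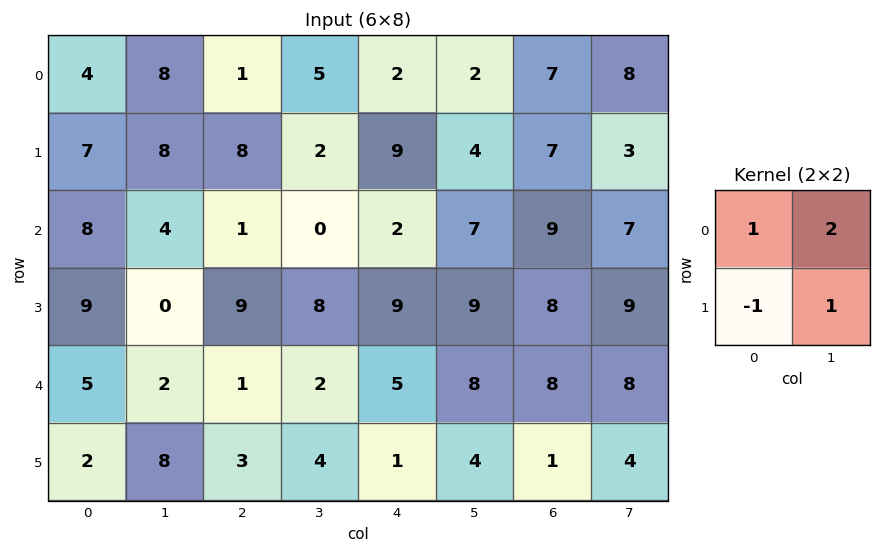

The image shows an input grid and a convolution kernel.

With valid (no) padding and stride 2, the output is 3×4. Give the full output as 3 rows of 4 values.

Output[0,0]: The receptive field on the input at this output position is [4 8 / 7 8]. Elementwise product with the kernel and sum: 4·1 + 8·2 + 7·-1 + 8·1.

21 5 1 19
7 0 16 24
15 6 24 27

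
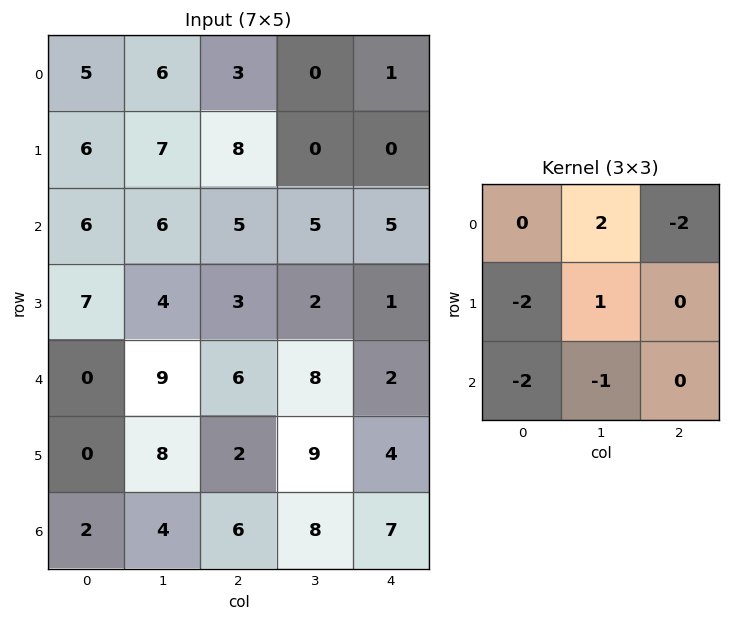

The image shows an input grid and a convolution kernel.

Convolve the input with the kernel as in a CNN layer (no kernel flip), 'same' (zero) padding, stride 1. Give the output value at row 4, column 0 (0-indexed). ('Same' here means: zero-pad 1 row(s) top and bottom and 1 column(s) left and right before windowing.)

6

The receptive field on the zero-padded input at this output position is [0 7 4 / 0 0 9 / 0 0 8]. Elementwise product with the kernel and sum: 7·2 + 4·-2 + 0·-2 + 0·1 + 0·-2 + 0·-1.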